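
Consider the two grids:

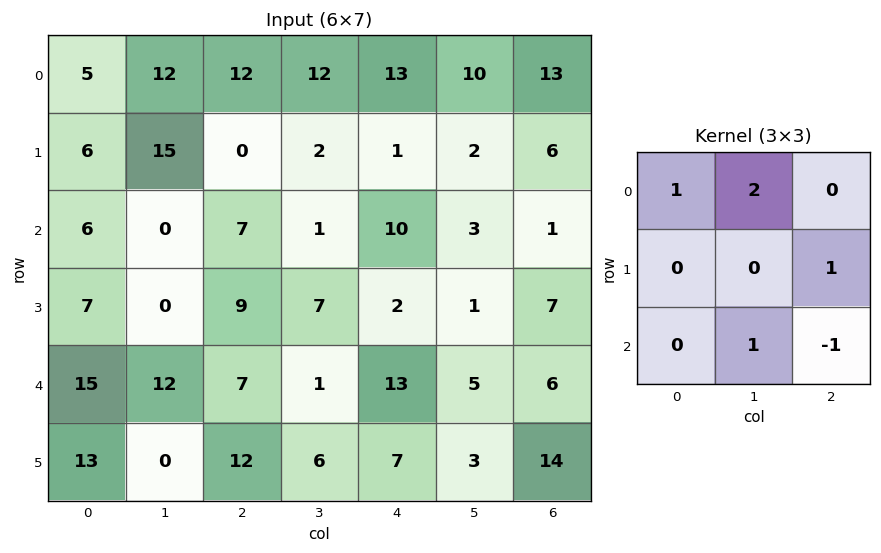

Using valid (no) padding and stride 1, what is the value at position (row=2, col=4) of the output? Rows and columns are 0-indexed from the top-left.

22

The receptive field on the input at this output position is [10 3 1 / 2 1 7 / 13 5 6]. Elementwise product with the kernel and sum: 10·1 + 3·2 + 7·1 + 5·1 + 6·-1.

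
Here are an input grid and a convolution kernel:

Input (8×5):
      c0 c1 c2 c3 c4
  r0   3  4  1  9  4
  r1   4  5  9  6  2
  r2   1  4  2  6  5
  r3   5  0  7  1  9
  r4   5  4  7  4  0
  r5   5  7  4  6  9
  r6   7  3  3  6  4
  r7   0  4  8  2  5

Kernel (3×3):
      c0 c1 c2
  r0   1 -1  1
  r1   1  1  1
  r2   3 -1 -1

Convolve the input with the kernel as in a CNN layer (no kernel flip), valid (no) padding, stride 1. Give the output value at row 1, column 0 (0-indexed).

23

The receptive field on the input at this output position is [4 5 9 / 1 4 2 / 5 0 7]. Elementwise product with the kernel and sum: 4·1 + 5·-1 + 9·1 + 1·1 + 4·1 + 2·1 + 5·3 + 0·-1 + 7·-1.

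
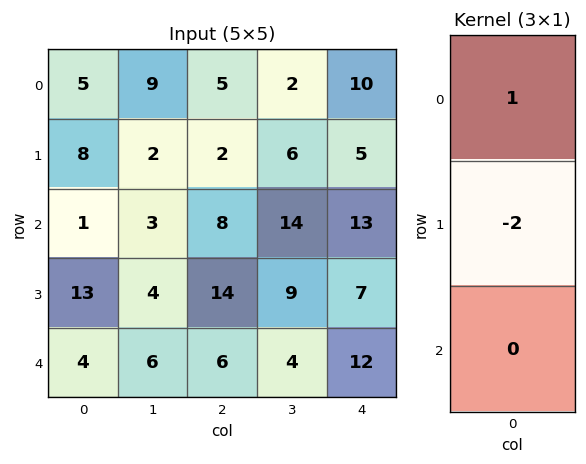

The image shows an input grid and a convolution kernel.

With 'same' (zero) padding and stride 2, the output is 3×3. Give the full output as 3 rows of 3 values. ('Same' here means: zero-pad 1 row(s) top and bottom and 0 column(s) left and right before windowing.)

Output[0,0]: The receptive field on the zero-padded input at this output position is [0 / 5 / 8]. Elementwise product with the kernel and sum: 0·1 + 5·-2.
Output[0,1]: The receptive field on the zero-padded input at this output position is [0 / 5 / 2]. Elementwise product with the kernel and sum: 0·1 + 5·-2.

-10 -10 -20
6 -14 -21
5 2 -17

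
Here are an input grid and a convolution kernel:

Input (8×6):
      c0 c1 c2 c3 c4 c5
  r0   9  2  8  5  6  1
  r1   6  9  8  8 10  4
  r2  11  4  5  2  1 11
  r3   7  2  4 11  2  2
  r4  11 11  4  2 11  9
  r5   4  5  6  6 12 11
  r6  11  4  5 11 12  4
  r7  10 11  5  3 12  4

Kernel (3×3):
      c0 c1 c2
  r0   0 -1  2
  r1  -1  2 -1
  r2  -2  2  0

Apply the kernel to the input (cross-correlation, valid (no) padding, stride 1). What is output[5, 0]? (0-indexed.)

1

The receptive field on the input at this output position is [4 5 6 / 11 4 5 / 10 11 5]. Elementwise product with the kernel and sum: 5·-1 + 6·2 + 11·-1 + 4·2 + 5·-1 + 10·-2 + 11·2.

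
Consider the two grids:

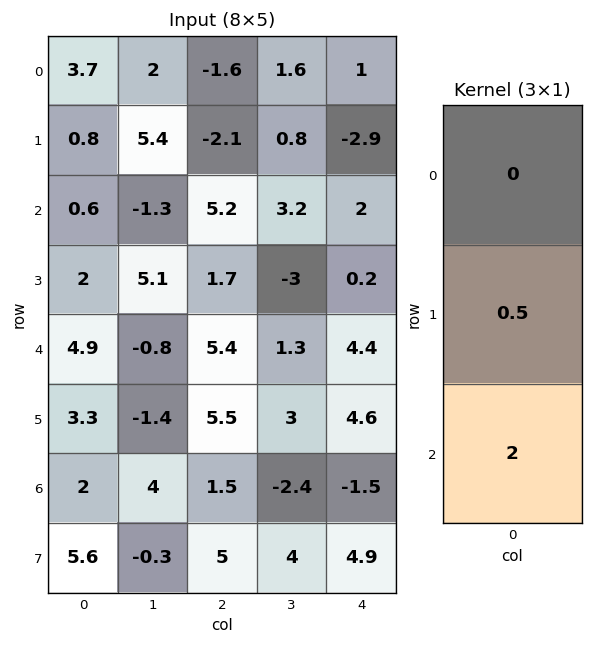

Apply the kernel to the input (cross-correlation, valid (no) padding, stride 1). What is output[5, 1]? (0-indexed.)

1.4

The receptive field on the input at this output position is [-1.4 / 4 / -0.3]. Elementwise product with the kernel and sum: 4·0.5 + -0.3·2.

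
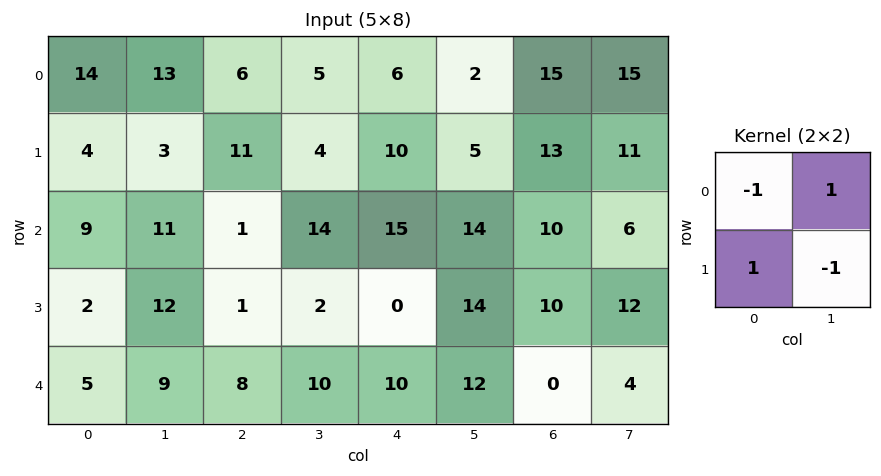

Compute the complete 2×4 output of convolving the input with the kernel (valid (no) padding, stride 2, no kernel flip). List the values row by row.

Output[0,0]: The receptive field on the input at this output position is [14 13 / 4 3]. Elementwise product with the kernel and sum: 14·-1 + 13·1 + 4·1 + 3·-1.
Output[0,1]: The receptive field on the input at this output position is [6 5 / 11 4]. Elementwise product with the kernel and sum: 6·-1 + 5·1 + 11·1 + 4·-1.

0 6 1 2
-8 12 -15 -6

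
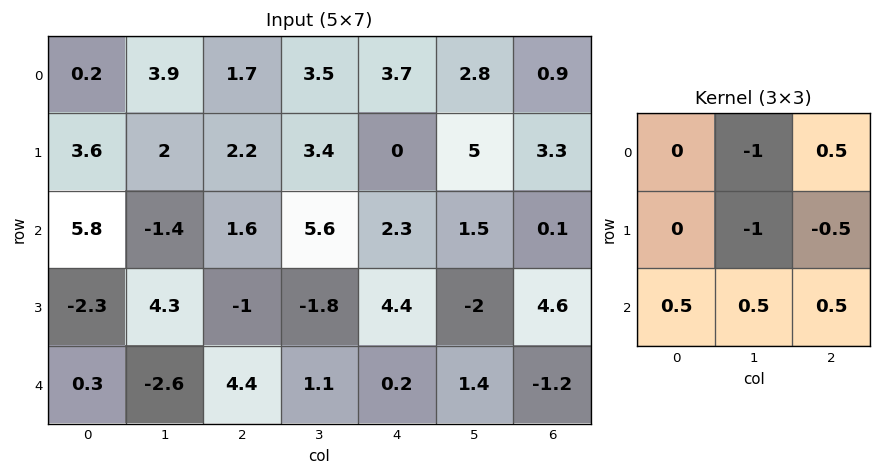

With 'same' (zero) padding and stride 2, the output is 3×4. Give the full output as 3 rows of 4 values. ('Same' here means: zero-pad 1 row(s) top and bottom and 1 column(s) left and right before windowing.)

0.65 0.35 -0.9 3.25
-6.7 -4.15 -0.25 -2.1
5.45 -4.85 -6.3 -3.4

Output[0,0]: The receptive field on the zero-padded input at this output position is [0 0 0 / 0 0.2 3.9 / 0 3.6 2]. Elementwise product with the kernel and sum: 0·-1 + 0·0.5 + 0.2·-1 + 3.9·-0.5 + 0·0.5 + 3.6·0.5 + 2·0.5.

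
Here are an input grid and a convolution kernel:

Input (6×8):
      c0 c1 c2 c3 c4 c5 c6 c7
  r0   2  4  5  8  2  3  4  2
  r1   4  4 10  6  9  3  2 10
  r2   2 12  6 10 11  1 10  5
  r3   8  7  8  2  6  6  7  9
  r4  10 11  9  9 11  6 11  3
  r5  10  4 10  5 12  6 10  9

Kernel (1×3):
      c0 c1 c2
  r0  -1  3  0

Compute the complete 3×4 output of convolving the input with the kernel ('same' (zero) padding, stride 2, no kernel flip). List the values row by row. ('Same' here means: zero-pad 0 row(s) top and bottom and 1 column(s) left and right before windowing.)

6 11 -2 9
6 6 23 29
30 16 24 27

Output[0,0]: The receptive field on the zero-padded input at this output position is [0 2 4]. Elementwise product with the kernel and sum: 0·-1 + 2·3.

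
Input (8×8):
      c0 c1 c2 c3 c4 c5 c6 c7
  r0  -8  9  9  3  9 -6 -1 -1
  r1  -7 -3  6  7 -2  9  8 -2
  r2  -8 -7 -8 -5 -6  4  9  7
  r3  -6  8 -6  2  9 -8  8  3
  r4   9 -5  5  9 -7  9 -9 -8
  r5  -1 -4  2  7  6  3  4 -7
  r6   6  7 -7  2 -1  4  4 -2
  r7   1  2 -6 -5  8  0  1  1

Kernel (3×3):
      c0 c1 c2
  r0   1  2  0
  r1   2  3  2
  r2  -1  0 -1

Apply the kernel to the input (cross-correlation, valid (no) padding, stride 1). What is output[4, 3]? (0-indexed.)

The receptive field on the input at this output position is [9 -7 9 / 7 6 3 / 2 -1 4]. Elementwise product with the kernel and sum: 9·1 + -7·2 + 7·2 + 6·3 + 3·2 + 2·-1 + 4·-1.

27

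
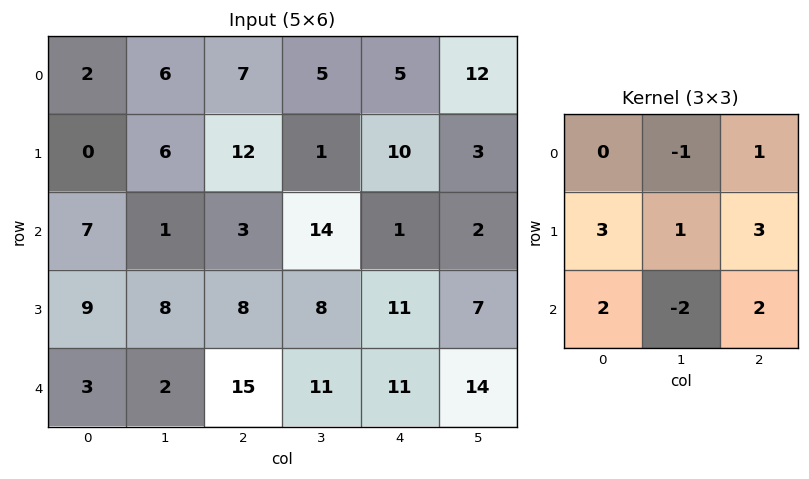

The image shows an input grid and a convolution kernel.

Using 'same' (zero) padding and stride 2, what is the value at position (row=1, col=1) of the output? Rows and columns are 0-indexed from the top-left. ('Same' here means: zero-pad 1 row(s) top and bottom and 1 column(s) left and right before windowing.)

The receptive field on the zero-padded input at this output position is [6 12 1 / 1 3 14 / 8 8 8]. Elementwise product with the kernel and sum: 12·-1 + 1·1 + 1·3 + 3·1 + 14·3 + 8·2 + 8·-2 + 8·2.

53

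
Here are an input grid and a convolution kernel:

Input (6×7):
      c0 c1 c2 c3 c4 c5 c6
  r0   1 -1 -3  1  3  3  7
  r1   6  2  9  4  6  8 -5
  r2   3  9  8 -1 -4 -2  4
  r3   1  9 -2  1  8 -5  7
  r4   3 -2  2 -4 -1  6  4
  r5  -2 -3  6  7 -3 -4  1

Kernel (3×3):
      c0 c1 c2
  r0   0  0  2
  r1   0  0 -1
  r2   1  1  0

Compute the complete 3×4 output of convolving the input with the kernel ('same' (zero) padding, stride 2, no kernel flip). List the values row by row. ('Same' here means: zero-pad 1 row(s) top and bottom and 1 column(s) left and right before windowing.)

Output[0,0]: The receptive field on the zero-padded input at this output position is [0 0 0 / 0 1 -1 / 0 6 2]. Elementwise product with the kernel and sum: 0·2 + -1·-1 + 0·1 + 6·1.
Output[0,1]: The receptive field on the zero-padded input at this output position is [0 0 0 / -1 -3 1 / 2 9 4]. Elementwise product with the kernel and sum: 0·2 + 1·-1 + 2·1 + 9·1.

7 10 7 3
-4 16 27 2
18 9 -12 -3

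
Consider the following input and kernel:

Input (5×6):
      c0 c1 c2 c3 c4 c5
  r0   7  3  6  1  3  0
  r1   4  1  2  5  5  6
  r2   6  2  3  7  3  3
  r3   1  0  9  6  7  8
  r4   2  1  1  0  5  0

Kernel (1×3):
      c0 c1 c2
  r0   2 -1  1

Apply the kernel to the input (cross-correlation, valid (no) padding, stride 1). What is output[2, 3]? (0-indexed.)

The receptive field on the input at this output position is [7 3 3]. Elementwise product with the kernel and sum: 7·2 + 3·-1 + 3·1.

14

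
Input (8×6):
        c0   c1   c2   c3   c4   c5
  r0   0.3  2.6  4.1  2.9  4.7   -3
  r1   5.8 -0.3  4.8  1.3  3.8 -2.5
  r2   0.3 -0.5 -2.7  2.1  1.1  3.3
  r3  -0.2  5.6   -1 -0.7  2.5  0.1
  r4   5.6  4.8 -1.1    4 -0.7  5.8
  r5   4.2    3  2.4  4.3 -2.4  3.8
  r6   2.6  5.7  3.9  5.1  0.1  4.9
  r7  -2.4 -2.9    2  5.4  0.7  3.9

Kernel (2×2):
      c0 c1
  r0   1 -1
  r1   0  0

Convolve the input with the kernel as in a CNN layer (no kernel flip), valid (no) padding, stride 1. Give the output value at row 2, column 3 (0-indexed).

The receptive field on the input at this output position is [2.1 1.1 / -0.7 2.5]. Elementwise product with the kernel and sum: 2.1·1 + 1.1·-1.

1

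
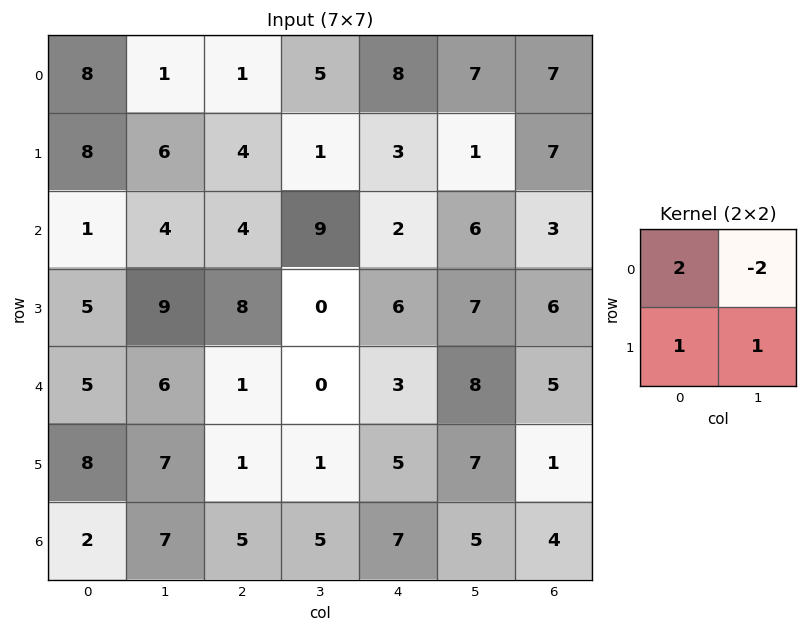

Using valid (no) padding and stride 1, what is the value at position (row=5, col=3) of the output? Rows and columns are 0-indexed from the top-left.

4

The receptive field on the input at this output position is [1 5 / 5 7]. Elementwise product with the kernel and sum: 1·2 + 5·-2 + 5·1 + 7·1.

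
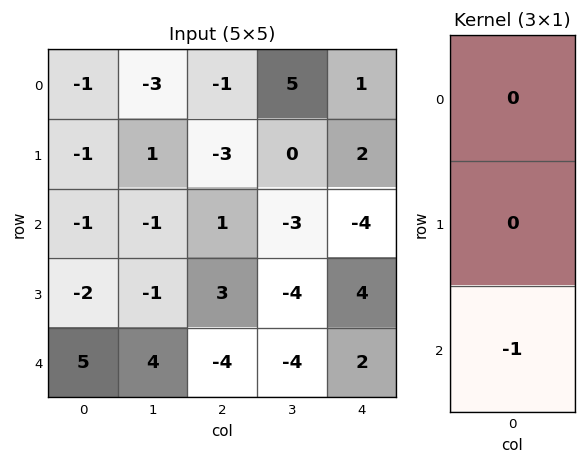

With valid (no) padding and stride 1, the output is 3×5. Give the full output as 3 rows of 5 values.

Output[0,0]: The receptive field on the input at this output position is [-1 / -1 / -1]. Elementwise product with the kernel and sum: -1·-1.
Output[0,1]: The receptive field on the input at this output position is [-3 / 1 / -1]. Elementwise product with the kernel and sum: -1·-1.

1 1 -1 3 4
2 1 -3 4 -4
-5 -4 4 4 -2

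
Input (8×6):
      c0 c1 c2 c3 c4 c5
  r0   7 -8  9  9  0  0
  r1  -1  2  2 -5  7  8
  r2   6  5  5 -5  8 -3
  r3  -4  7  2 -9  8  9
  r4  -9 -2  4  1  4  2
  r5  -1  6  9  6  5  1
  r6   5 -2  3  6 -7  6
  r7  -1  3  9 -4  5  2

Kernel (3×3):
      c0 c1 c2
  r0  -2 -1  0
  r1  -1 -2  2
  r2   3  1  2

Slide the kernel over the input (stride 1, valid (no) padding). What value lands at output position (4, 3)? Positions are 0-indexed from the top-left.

3

The receptive field on the input at this output position is [1 4 2 / 6 5 1 / 6 -7 6]. Elementwise product with the kernel and sum: 1·-2 + 4·-1 + 6·-1 + 5·-2 + 1·2 + 6·3 + -7·1 + 6·2.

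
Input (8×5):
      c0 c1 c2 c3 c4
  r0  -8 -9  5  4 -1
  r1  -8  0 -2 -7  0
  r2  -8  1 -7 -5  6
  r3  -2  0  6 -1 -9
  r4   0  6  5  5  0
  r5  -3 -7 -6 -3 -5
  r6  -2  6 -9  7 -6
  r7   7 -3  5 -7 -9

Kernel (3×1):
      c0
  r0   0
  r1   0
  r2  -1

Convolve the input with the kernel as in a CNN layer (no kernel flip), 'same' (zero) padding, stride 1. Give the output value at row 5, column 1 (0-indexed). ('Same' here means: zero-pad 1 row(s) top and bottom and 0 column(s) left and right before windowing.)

The receptive field on the zero-padded input at this output position is [6 / -7 / 6]. Elementwise product with the kernel and sum: 6·-1.

-6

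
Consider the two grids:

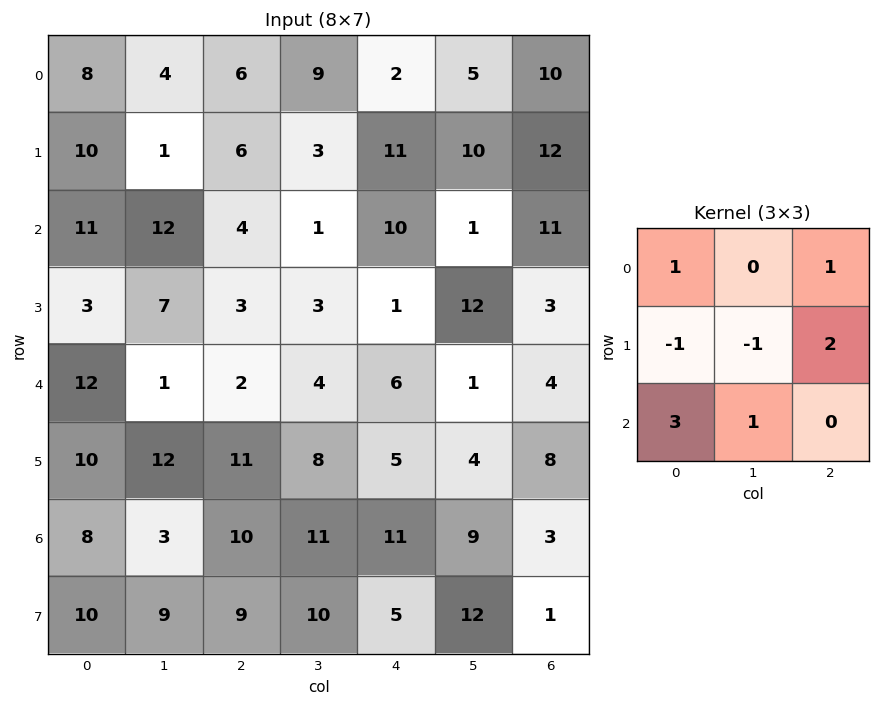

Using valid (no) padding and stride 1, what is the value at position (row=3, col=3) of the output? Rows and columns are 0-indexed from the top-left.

The receptive field on the input at this output position is [3 1 12 / 4 6 1 / 8 5 4]. Elementwise product with the kernel and sum: 3·1 + 12·1 + 4·-1 + 6·-1 + 1·2 + 8·3 + 5·1.

36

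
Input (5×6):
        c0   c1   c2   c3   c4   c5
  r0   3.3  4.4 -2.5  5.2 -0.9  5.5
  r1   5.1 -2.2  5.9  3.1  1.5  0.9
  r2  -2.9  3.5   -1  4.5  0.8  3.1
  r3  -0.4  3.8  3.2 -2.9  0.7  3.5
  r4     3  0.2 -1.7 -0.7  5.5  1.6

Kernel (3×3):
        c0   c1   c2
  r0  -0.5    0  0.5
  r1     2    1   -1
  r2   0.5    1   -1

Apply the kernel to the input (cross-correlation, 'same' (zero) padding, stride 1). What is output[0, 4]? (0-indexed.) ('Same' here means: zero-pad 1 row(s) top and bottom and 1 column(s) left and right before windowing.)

6.15

The receptive field on the zero-padded input at this output position is [0 0 0 / 5.2 -0.9 5.5 / 3.1 1.5 0.9]. Elementwise product with the kernel and sum: 0·-0.5 + 0·0.5 + 5.2·2 + -0.9·1 + 5.5·-1 + 3.1·0.5 + 1.5·1 + 0.9·-1.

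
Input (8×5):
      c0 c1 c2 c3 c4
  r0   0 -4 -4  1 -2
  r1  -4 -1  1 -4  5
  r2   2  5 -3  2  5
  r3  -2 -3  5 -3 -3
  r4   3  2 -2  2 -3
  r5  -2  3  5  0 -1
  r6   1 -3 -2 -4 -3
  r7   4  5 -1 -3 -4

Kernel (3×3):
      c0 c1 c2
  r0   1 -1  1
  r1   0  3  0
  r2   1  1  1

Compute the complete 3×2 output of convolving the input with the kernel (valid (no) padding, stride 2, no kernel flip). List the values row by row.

1 -15
-12 -12
4 -16

Output[0,0]: The receptive field on the input at this output position is [0 -4 -4 / -4 -1 1 / 2 5 -3]. Elementwise product with the kernel and sum: 0·1 + -4·-1 + -4·1 + -1·3 + 2·1 + 5·1 + -3·1.
Output[0,1]: The receptive field on the input at this output position is [-4 1 -2 / 1 -4 5 / -3 2 5]. Elementwise product with the kernel and sum: -4·1 + 1·-1 + -2·1 + -4·3 + -3·1 + 2·1 + 5·1.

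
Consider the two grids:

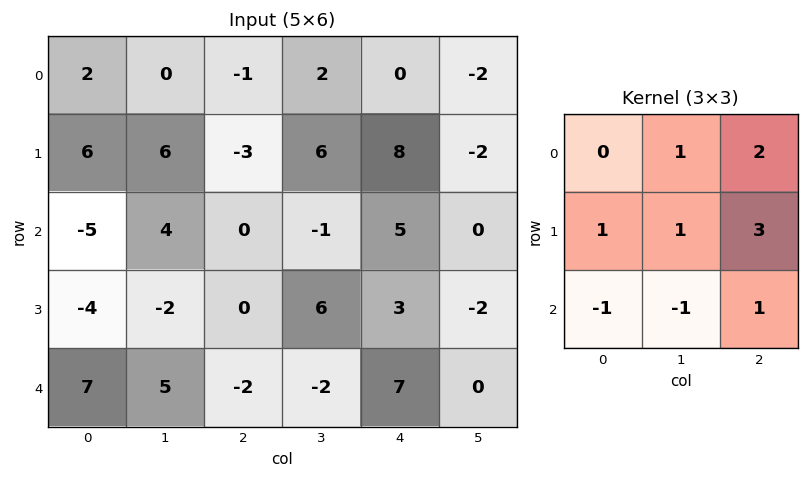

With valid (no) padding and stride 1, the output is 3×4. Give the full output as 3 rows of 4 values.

2 19 35 0
5 18 33 -3
-16 9 35 3

Output[0,0]: The receptive field on the input at this output position is [2 0 -1 / 6 6 -3 / -5 4 0]. Elementwise product with the kernel and sum: 0·1 + -1·2 + 6·1 + 6·1 + -3·3 + -5·-1 + 4·-1 + 0·1.
Output[0,1]: The receptive field on the input at this output position is [0 -1 2 / 6 -3 6 / 4 0 -1]. Elementwise product with the kernel and sum: -1·1 + 2·2 + 6·1 + -3·1 + 6·3 + 4·-1 + 0·-1 + -1·1.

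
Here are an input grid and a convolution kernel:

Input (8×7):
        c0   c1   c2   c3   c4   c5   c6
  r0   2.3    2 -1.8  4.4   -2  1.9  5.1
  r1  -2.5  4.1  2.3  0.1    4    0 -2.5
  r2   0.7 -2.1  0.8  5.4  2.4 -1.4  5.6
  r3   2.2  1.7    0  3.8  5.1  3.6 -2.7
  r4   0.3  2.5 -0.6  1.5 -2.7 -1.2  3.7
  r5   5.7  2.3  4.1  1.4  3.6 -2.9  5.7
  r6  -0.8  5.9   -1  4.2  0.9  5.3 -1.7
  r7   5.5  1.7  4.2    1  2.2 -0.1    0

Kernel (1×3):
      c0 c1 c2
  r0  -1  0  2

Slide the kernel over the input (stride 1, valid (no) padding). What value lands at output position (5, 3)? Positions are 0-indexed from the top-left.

-7.2

The receptive field on the input at this output position is [1.4 3.6 -2.9]. Elementwise product with the kernel and sum: 1.4·-1 + -2.9·2.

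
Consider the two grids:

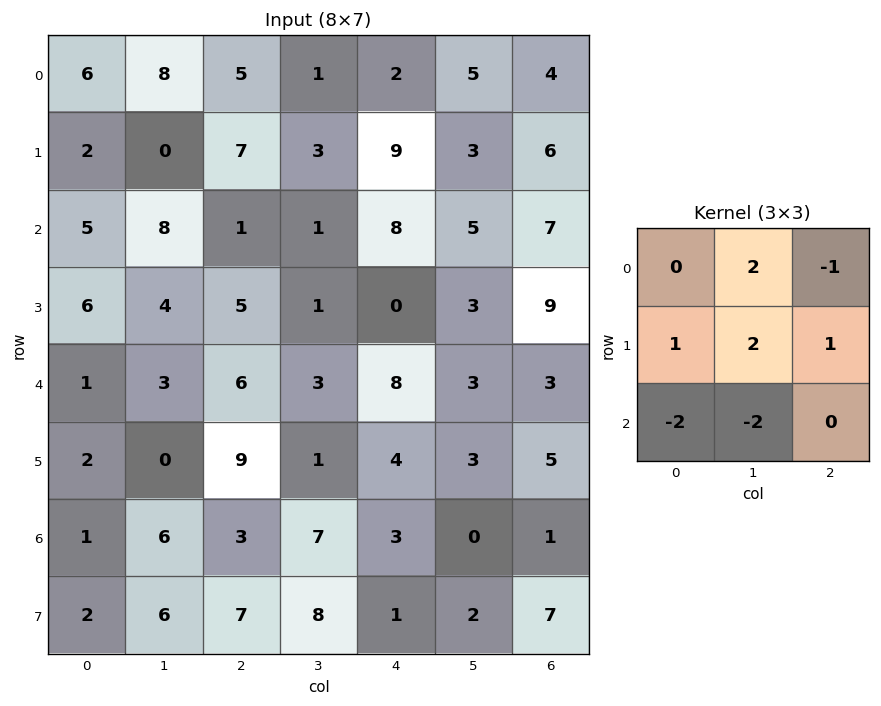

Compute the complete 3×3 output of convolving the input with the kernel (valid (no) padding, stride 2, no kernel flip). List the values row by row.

Output[0,0]: The receptive field on the input at this output position is [6 8 5 / 2 0 7 / 5 8 1]. Elementwise product with the kernel and sum: 8·2 + 5·-1 + 2·1 + 0·2 + 7·1 + 5·-2 + 8·-2.
Output[0,1]: The receptive field on the input at this output position is [5 1 2 / 7 3 9 / 1 1 8]. Elementwise product with the kernel and sum: 1·2 + 2·-1 + 7·1 + 3·2 + 9·1 + 1·-2 + 1·-2.

-6 18 1
26 -17 -4
-3 -7 12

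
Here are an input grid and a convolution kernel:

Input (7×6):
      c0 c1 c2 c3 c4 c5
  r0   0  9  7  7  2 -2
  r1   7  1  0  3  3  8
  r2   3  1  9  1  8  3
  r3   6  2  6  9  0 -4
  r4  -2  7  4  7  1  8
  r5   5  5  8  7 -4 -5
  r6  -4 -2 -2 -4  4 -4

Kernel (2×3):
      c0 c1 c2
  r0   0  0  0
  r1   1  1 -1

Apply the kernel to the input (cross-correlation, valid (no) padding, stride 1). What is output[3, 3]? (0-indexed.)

The receptive field on the input at this output position is [9 0 -4 / 7 1 8]. Elementwise product with the kernel and sum: 7·1 + 1·1 + 8·-1.

0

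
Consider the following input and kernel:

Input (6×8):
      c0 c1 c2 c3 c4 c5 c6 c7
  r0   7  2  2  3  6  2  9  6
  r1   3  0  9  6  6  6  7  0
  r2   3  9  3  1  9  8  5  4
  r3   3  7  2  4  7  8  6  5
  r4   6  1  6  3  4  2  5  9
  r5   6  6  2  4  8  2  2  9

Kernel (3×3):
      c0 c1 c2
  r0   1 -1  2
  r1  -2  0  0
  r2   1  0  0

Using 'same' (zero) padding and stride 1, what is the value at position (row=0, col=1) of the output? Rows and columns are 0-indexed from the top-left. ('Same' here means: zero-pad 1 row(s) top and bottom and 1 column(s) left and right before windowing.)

The receptive field on the zero-padded input at this output position is [0 0 0 / 7 2 2 / 3 0 9]. Elementwise product with the kernel and sum: 0·1 + 0·-1 + 0·2 + 7·-2 + 3·1.

-11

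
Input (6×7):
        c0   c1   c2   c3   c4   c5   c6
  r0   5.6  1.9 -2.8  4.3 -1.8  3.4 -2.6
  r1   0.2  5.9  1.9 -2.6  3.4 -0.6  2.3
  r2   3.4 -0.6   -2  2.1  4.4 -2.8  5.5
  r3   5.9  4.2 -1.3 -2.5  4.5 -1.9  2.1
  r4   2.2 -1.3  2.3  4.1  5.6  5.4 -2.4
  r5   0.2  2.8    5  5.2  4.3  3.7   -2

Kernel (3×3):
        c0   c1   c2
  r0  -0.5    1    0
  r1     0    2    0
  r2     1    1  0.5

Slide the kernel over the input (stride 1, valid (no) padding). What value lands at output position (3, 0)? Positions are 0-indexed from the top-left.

4.15

The receptive field on the input at this output position is [5.9 4.2 -1.3 / 2.2 -1.3 2.3 / 0.2 2.8 5]. Elementwise product with the kernel and sum: 5.9·-0.5 + 4.2·1 + -1.3·2 + 0.2·1 + 2.8·1 + 5·0.5.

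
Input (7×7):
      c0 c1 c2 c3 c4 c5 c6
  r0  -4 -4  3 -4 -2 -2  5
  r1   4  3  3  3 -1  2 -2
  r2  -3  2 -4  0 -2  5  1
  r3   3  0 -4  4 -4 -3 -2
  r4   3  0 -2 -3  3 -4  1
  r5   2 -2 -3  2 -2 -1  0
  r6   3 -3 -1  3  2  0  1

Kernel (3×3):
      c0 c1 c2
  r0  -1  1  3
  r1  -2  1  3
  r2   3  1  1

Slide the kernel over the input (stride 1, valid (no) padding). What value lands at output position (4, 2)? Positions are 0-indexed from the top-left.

The receptive field on the input at this output position is [-2 -3 3 / -3 2 -2 / -1 3 2]. Elementwise product with the kernel and sum: -2·-1 + -3·1 + 3·3 + -3·-2 + 2·1 + -2·3 + -1·3 + 3·1 + 2·1.

12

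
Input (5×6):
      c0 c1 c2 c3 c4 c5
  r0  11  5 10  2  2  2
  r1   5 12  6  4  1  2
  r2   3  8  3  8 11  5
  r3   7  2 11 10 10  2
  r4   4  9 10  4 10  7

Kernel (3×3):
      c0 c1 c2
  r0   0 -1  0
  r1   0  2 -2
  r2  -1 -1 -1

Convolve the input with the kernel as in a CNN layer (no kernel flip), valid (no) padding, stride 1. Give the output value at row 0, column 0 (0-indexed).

-7

The receptive field on the input at this output position is [11 5 10 / 5 12 6 / 3 8 3]. Elementwise product with the kernel and sum: 5·-1 + 12·2 + 6·-2 + 3·-1 + 8·-1 + 3·-1.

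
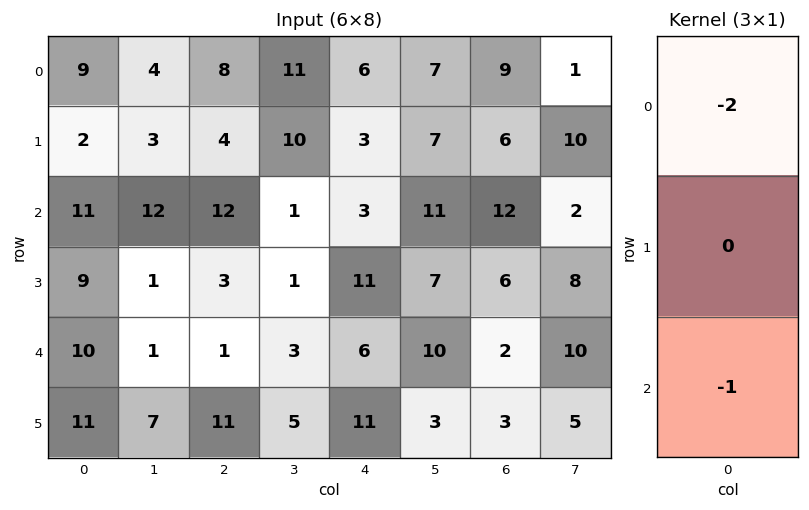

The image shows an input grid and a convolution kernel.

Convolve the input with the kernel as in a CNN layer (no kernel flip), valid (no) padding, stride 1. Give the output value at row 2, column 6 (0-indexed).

-26

The receptive field on the input at this output position is [12 / 6 / 2]. Elementwise product with the kernel and sum: 12·-2 + 2·-1.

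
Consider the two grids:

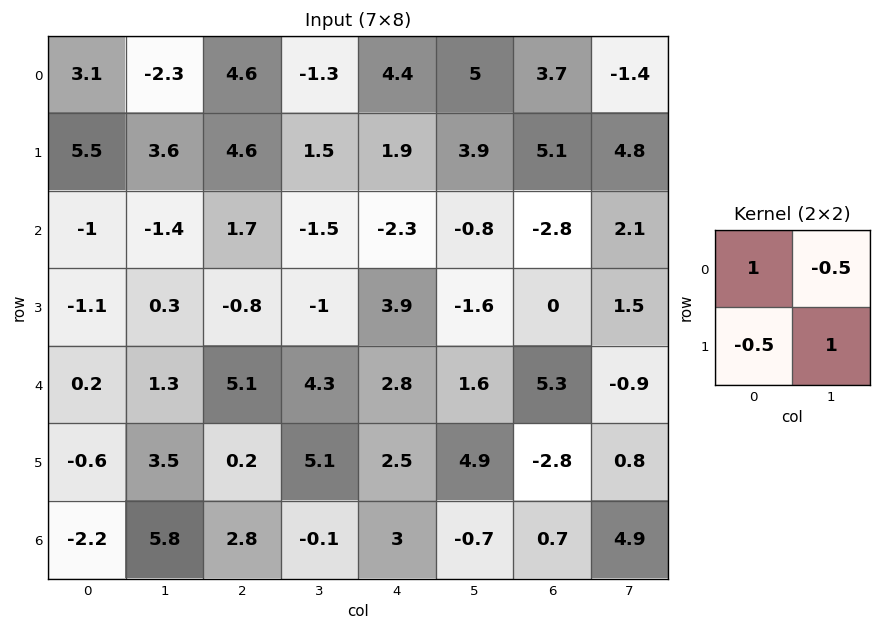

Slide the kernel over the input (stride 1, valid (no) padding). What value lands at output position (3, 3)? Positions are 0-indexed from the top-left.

The receptive field on the input at this output position is [-1 3.9 / 4.3 2.8]. Elementwise product with the kernel and sum: -1·1 + 3.9·-0.5 + 4.3·-0.5 + 2.8·1.

-2.3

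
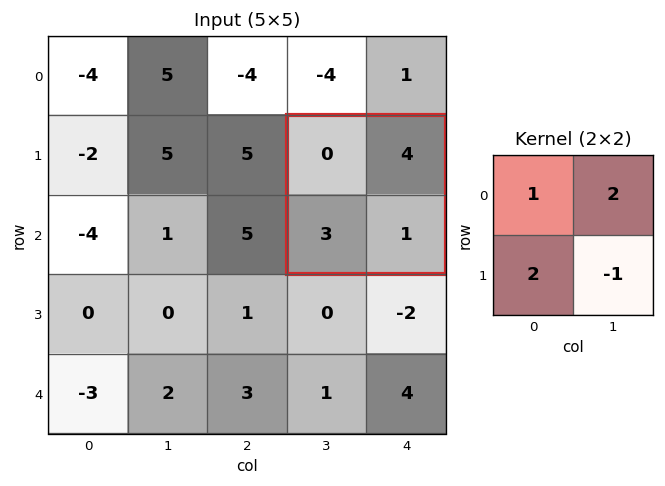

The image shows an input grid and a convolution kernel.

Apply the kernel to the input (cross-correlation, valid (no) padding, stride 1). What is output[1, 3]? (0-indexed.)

13

The receptive field on the input at this output position is [0 4 / 3 1]. Elementwise product with the kernel and sum: 0·1 + 4·2 + 3·2 + 1·-1.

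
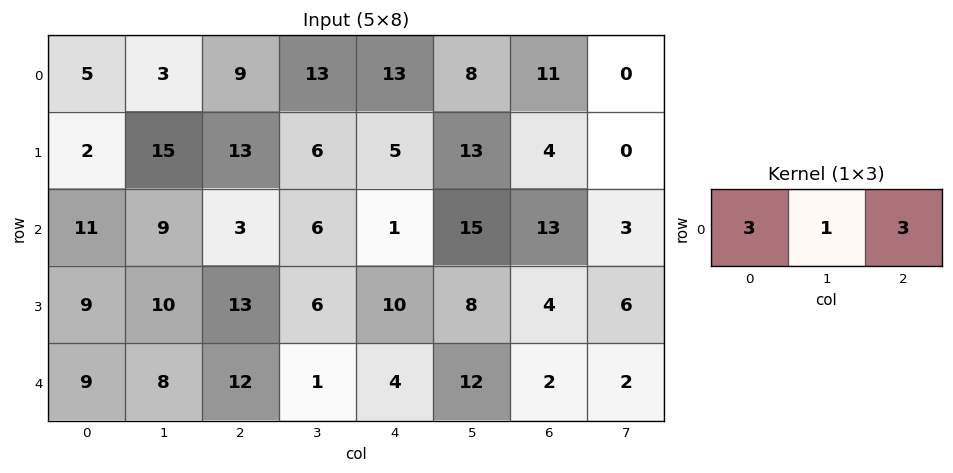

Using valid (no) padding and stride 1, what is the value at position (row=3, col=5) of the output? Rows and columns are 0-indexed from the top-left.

The receptive field on the input at this output position is [8 4 6]. Elementwise product with the kernel and sum: 8·3 + 4·1 + 6·3.

46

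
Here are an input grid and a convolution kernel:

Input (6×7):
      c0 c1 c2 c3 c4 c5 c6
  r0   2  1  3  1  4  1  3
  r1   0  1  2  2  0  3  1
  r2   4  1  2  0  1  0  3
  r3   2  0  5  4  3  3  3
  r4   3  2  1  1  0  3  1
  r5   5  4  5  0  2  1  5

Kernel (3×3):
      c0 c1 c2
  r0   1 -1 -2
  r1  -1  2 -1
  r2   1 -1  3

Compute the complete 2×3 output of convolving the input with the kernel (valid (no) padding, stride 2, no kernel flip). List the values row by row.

Output[0,0]: The receptive field on the input at this output position is [2 1 3 / 0 1 2 / 4 1 2]. Elementwise product with the kernel and sum: 2·1 + 1·-1 + 3·-2 + 0·-1 + 1·2 + 2·-1 + 4·1 + 1·-1 + 2·3.
Output[0,1]: The receptive field on the input at this output position is [3 1 4 / 2 2 0 / 2 0 1]. Elementwise product with the kernel and sum: 3·1 + 1·-1 + 4·-2 + 2·-1 + 2·2 + 0·-1 + 2·1 + 0·-1 + 1·3.

4 1 12
-4 0 -5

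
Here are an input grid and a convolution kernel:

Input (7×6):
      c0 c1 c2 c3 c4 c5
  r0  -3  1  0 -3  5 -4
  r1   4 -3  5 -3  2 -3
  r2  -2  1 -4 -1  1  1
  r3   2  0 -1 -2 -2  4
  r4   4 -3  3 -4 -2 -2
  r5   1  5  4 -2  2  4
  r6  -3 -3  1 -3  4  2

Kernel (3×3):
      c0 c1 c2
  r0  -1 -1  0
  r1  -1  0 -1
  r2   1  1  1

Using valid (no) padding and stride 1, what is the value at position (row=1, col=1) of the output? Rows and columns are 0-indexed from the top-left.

The receptive field on the input at this output position is [-3 5 -3 / 1 -4 -1 / 0 -1 -2]. Elementwise product with the kernel and sum: -3·-1 + 5·-1 + 1·-1 + -1·-1 + 0·1 + -1·1 + -2·1.

-5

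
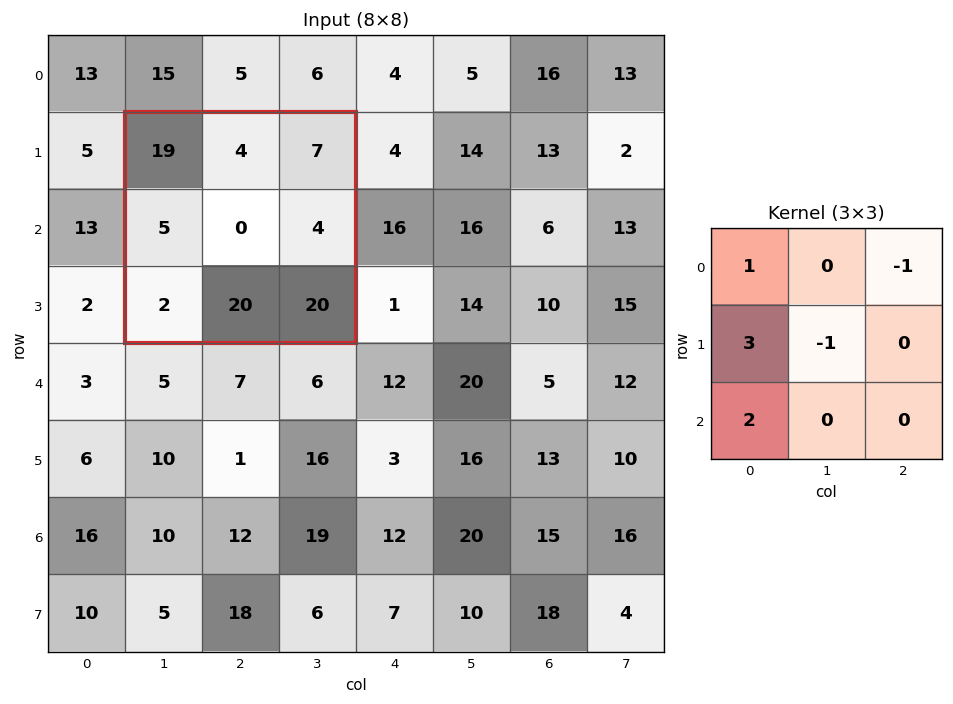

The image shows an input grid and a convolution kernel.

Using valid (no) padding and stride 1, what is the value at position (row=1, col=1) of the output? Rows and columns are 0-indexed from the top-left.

The receptive field on the input at this output position is [19 4 7 / 5 0 4 / 2 20 20]. Elementwise product with the kernel and sum: 19·1 + 7·-1 + 5·3 + 0·-1 + 2·2.

31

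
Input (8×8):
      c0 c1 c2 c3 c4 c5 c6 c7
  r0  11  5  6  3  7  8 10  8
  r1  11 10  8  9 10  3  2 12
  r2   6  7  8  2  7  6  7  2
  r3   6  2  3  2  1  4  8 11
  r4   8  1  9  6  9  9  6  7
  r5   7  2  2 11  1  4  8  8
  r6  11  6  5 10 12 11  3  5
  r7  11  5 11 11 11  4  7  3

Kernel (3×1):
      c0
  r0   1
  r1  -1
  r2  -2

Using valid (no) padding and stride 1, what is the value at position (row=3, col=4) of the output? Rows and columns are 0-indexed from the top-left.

The receptive field on the input at this output position is [1 / 9 / 1]. Elementwise product with the kernel and sum: 1·1 + 9·-1 + 1·-2.

-10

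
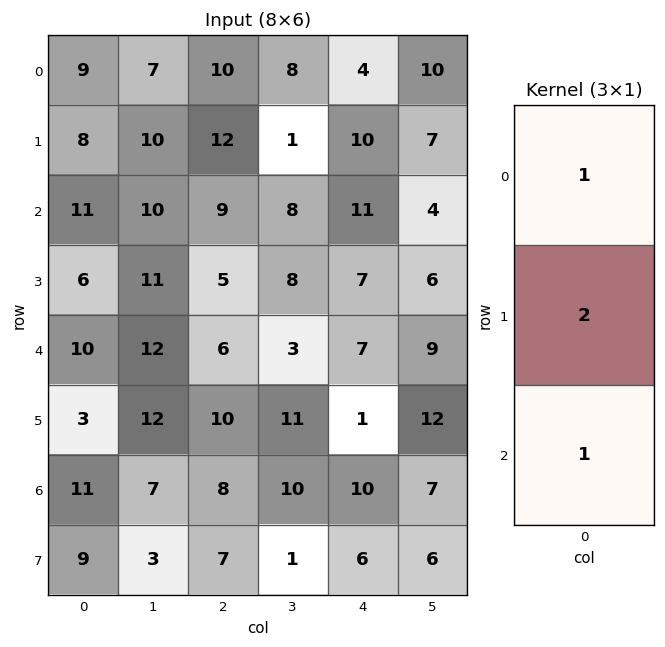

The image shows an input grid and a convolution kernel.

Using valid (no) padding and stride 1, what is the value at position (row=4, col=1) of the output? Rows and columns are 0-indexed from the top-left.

43

The receptive field on the input at this output position is [12 / 12 / 7]. Elementwise product with the kernel and sum: 12·1 + 12·2 + 7·1.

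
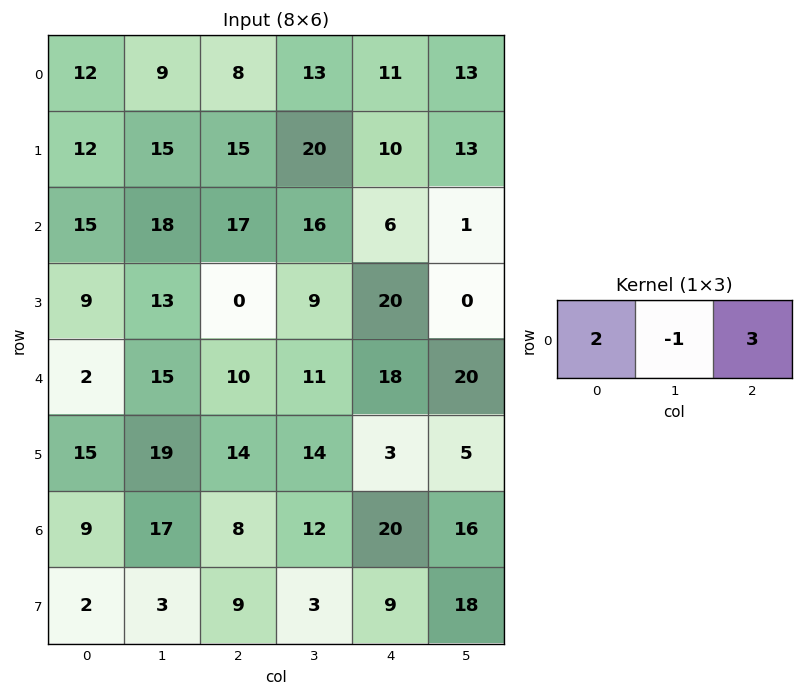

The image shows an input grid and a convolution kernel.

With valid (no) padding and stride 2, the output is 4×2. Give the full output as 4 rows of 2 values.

39 36
63 36
19 63
25 64

Output[0,0]: The receptive field on the input at this output position is [12 9 8]. Elementwise product with the kernel and sum: 12·2 + 9·-1 + 8·3.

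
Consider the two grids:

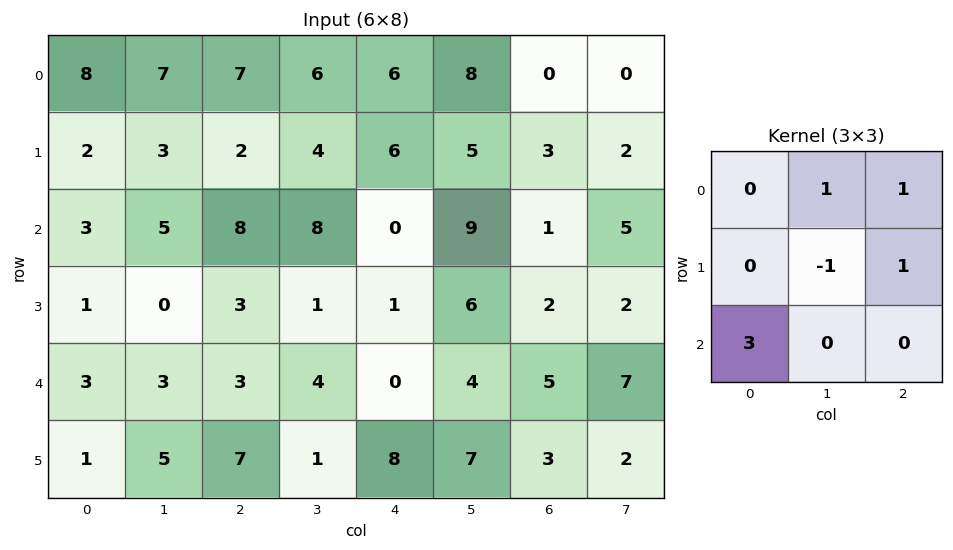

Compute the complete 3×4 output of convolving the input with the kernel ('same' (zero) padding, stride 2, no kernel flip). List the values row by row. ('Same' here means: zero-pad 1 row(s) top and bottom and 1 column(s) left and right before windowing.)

Output[0,0]: The receptive field on the zero-padded input at this output position is [0 0 0 / 0 8 7 / 0 2 3]. Elementwise product with the kernel and sum: 0·1 + 0·1 + 8·-1 + 7·1 + 0·3.
Output[0,1]: The receptive field on the zero-padded input at this output position is [0 0 0 / 7 7 6 / 3 2 4]. Elementwise product with the kernel and sum: 0·1 + 0·1 + 7·-1 + 6·1 + 3·3.

-1 8 14 15
7 6 23 27
1 20 14 27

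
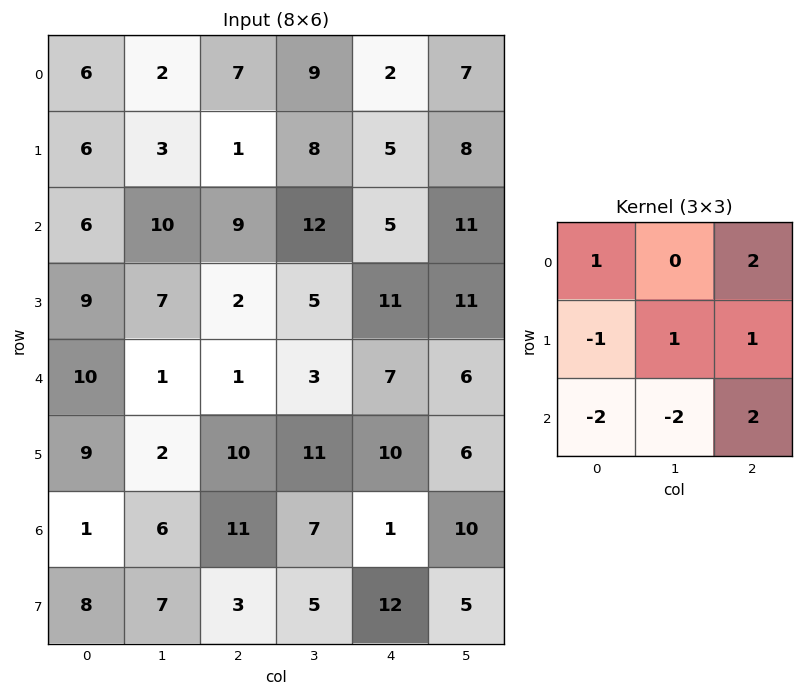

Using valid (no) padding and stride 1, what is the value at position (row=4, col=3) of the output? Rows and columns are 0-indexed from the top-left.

24

The receptive field on the input at this output position is [3 7 6 / 11 10 6 / 7 1 10]. Elementwise product with the kernel and sum: 3·1 + 6·2 + 11·-1 + 10·1 + 6·1 + 7·-2 + 1·-2 + 10·2.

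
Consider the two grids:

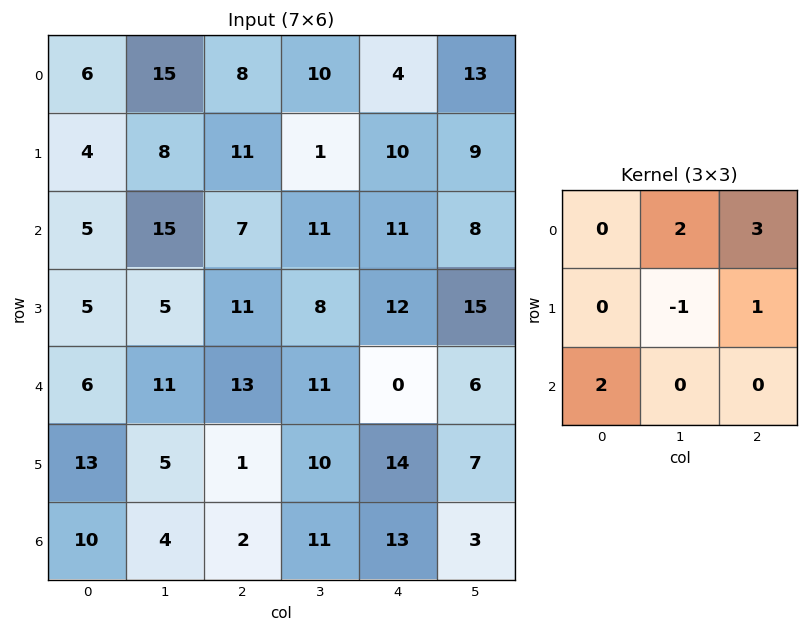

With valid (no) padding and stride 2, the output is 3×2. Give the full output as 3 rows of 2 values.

Output[0,0]: The receptive field on the input at this output position is [6 15 8 / 4 8 11 / 5 15 7]. Elementwise product with the kernel and sum: 15·2 + 8·3 + 8·-1 + 11·1 + 5·2.

67 55
69 85
77 30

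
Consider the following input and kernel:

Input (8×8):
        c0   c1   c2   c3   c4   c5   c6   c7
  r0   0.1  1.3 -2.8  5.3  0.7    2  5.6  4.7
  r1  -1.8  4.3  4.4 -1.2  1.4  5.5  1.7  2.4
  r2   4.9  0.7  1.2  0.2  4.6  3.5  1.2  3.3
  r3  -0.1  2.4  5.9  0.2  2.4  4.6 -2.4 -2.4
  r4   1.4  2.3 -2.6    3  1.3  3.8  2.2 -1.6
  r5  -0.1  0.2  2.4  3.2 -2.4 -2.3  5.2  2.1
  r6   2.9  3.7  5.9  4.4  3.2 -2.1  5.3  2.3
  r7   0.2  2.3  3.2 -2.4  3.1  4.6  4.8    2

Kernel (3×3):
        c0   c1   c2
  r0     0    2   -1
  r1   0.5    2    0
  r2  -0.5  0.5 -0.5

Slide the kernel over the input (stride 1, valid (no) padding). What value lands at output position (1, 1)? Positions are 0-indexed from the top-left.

14.4

The receptive field on the input at this output position is [4.3 4.4 -1.2 / 0.7 1.2 0.2 / 2.4 5.9 0.2]. Elementwise product with the kernel and sum: 4.4·2 + -1.2·-1 + 0.7·0.5 + 1.2·2 + 2.4·-0.5 + 5.9·0.5 + 0.2·-0.5.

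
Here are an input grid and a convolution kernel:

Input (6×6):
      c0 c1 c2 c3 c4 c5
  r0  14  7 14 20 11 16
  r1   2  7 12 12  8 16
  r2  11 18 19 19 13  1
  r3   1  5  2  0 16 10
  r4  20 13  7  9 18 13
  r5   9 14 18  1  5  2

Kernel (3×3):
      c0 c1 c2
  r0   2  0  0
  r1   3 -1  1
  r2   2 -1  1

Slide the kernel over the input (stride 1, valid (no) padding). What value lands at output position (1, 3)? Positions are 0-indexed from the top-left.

The receptive field on the input at this output position is [12 8 16 / 19 13 1 / 0 16 10]. Elementwise product with the kernel and sum: 12·2 + 19·3 + 13·-1 + 1·1 + 0·2 + 16·-1 + 10·1.

63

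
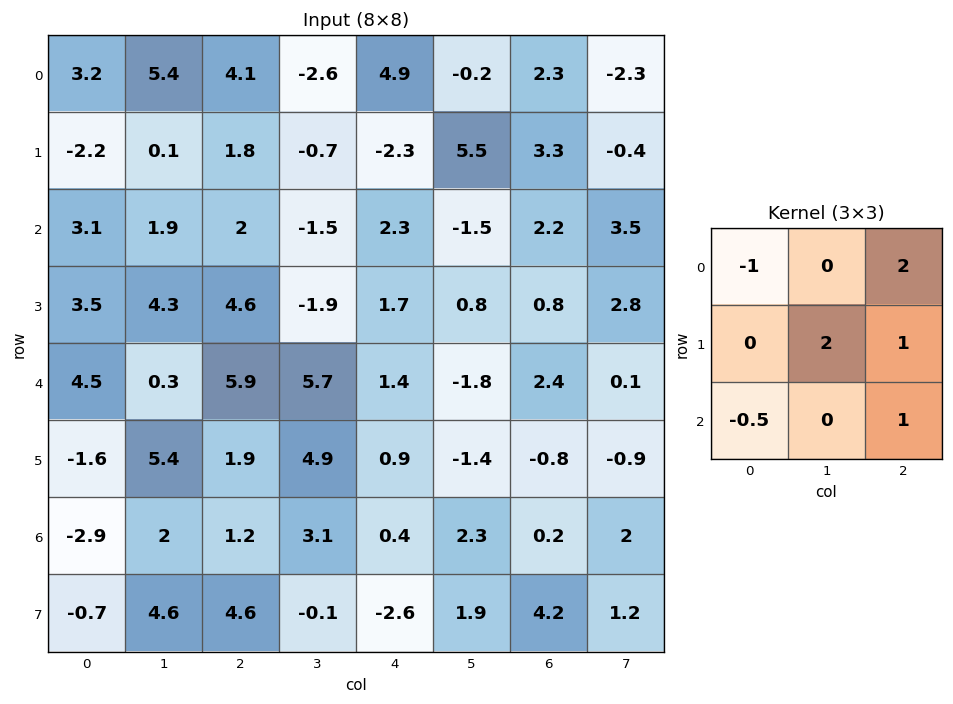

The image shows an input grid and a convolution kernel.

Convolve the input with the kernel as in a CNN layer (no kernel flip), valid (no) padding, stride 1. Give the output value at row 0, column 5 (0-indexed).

6.05

The receptive field on the input at this output position is [-0.2 2.3 -2.3 / 5.5 3.3 -0.4 / -1.5 2.2 3.5]. Elementwise product with the kernel and sum: -0.2·-1 + -2.3·2 + 3.3·2 + -0.4·1 + -1.5·-0.5 + 3.5·1.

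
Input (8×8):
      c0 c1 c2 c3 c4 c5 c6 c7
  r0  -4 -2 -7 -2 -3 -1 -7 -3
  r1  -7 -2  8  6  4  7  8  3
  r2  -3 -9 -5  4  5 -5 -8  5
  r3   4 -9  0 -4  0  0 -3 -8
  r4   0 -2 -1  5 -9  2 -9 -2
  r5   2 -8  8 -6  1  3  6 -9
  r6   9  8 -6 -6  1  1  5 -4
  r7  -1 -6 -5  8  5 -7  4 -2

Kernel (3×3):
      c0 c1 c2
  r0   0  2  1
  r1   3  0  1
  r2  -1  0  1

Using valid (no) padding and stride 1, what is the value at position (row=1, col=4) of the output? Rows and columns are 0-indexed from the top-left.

The receptive field on the input at this output position is [4 7 8 / 5 -5 -8 / 0 0 -3]. Elementwise product with the kernel and sum: 7·2 + 8·1 + 5·3 + -8·1 + 0·-1 + -3·1.

26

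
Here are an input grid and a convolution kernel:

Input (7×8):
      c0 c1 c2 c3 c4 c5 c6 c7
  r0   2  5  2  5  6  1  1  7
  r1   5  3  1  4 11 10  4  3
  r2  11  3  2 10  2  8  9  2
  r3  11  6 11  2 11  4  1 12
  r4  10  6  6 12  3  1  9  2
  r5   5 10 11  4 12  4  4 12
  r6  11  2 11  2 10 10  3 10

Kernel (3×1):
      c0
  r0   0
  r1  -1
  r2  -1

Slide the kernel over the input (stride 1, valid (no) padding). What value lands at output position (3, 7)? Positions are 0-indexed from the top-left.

The receptive field on the input at this output position is [12 / 2 / 12]. Elementwise product with the kernel and sum: 2·-1 + 12·-1.

-14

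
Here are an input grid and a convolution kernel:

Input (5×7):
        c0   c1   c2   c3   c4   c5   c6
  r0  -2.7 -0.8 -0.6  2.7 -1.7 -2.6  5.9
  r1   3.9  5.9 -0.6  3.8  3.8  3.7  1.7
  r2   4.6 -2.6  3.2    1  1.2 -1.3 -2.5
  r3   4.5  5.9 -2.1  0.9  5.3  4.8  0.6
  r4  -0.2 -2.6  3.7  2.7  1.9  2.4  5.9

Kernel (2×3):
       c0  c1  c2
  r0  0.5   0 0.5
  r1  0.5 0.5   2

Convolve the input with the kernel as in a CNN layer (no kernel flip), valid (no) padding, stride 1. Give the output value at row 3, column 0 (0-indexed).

The receptive field on the input at this output position is [4.5 5.9 -2.1 / -0.2 -2.6 3.7]. Elementwise product with the kernel and sum: 4.5·0.5 + -2.1·0.5 + -0.2·0.5 + -2.6·0.5 + 3.7·2.

7.2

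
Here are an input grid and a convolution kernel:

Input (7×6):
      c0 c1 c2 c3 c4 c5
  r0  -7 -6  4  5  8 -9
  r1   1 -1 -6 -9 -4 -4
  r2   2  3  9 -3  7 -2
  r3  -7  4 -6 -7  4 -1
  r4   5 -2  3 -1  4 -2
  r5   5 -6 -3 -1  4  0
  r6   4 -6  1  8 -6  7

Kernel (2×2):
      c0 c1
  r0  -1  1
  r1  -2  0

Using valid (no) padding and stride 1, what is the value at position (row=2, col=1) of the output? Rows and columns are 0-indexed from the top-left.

The receptive field on the input at this output position is [3 9 / 4 -6]. Elementwise product with the kernel and sum: 3·-1 + 9·1 + 4·-2.

-2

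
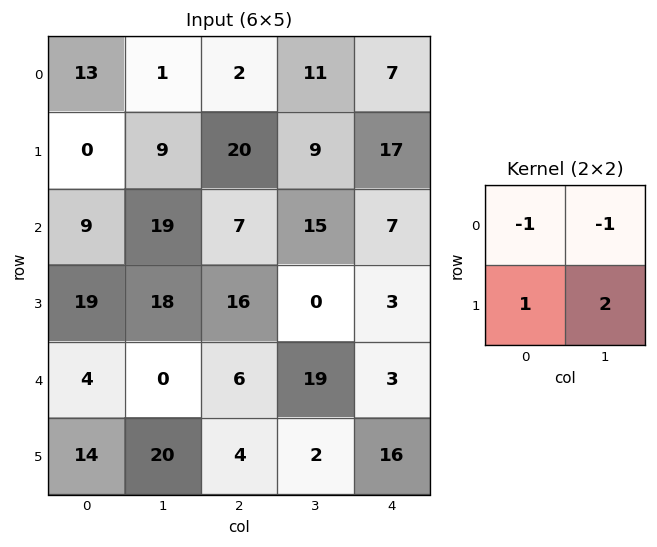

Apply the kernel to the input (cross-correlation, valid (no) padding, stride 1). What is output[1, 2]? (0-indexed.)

8

The receptive field on the input at this output position is [20 9 / 7 15]. Elementwise product with the kernel and sum: 20·-1 + 9·-1 + 7·1 + 15·2.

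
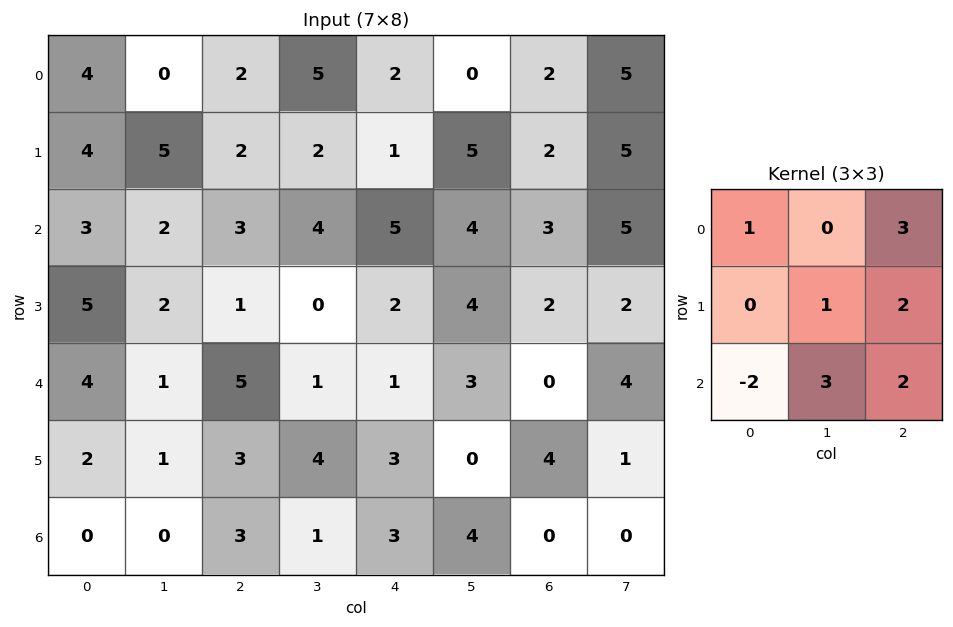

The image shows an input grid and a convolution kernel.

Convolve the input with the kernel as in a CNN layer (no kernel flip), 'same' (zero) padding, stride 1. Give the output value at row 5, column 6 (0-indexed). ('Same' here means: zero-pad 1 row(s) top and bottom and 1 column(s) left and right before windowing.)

The receptive field on the zero-padded input at this output position is [3 0 4 / 0 4 1 / 4 0 0]. Elementwise product with the kernel and sum: 3·1 + 4·3 + 4·1 + 1·2 + 4·-2 + 0·3 + 0·2.

13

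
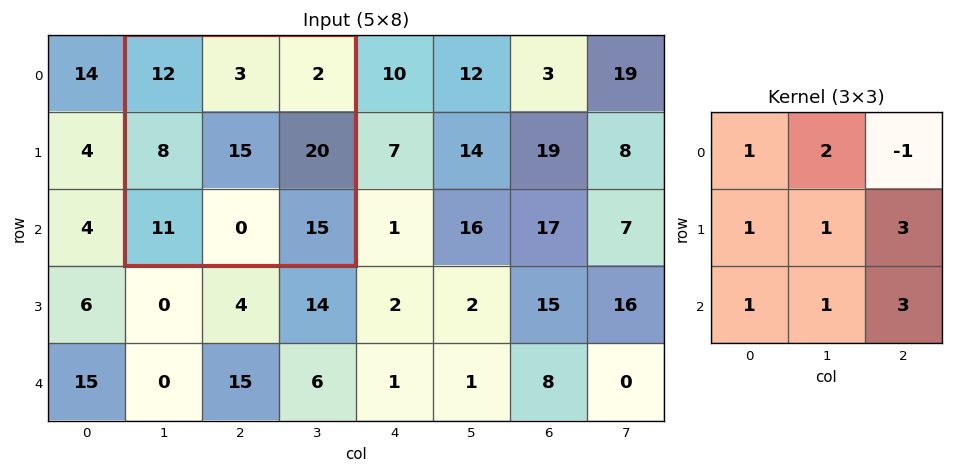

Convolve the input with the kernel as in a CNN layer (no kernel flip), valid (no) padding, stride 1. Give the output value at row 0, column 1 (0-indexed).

155

The receptive field on the input at this output position is [12 3 2 / 8 15 20 / 11 0 15]. Elementwise product with the kernel and sum: 12·1 + 3·2 + 2·-1 + 8·1 + 15·1 + 20·3 + 11·1 + 0·1 + 15·3.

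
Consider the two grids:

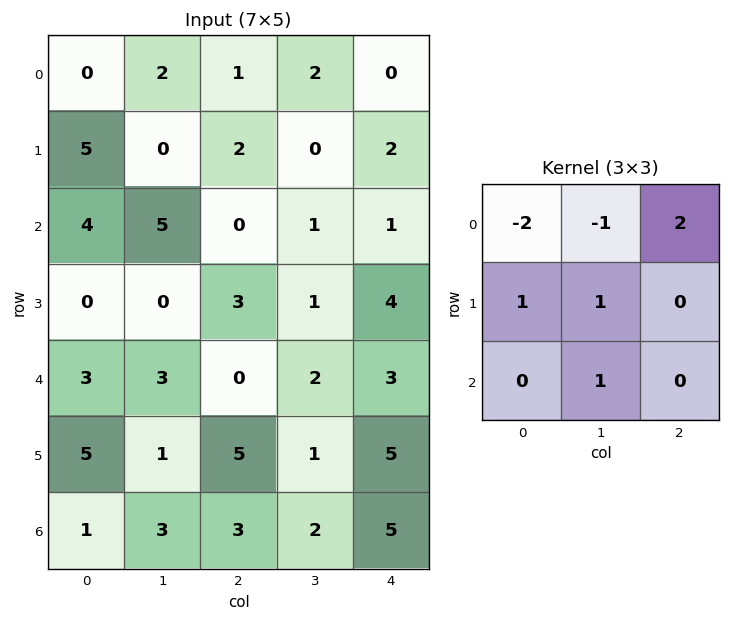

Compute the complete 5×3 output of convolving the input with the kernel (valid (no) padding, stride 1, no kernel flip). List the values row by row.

Output[0,0]: The receptive field on the input at this output position is [0 2 1 / 5 0 2 / 4 5 0]. Elementwise product with the kernel and sum: 0·-2 + 2·-1 + 1·2 + 5·1 + 0·1 + 5·1.

10 1 -1
3 6 2
-10 -5 7
13 7 4
0 7 12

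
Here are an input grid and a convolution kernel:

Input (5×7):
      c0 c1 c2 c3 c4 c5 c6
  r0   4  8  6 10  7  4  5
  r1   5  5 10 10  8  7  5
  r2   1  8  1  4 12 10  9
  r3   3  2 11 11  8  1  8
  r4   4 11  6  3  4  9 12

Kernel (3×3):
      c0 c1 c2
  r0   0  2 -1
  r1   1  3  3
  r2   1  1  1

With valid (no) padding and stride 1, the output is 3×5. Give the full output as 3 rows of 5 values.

70 80 94 91 78
44 57 91 99 95
78 86 77 68 71

Output[0,0]: The receptive field on the input at this output position is [4 8 6 / 5 5 10 / 1 8 1]. Elementwise product with the kernel and sum: 8·2 + 6·-1 + 5·1 + 5·3 + 10·3 + 1·1 + 8·1 + 1·1.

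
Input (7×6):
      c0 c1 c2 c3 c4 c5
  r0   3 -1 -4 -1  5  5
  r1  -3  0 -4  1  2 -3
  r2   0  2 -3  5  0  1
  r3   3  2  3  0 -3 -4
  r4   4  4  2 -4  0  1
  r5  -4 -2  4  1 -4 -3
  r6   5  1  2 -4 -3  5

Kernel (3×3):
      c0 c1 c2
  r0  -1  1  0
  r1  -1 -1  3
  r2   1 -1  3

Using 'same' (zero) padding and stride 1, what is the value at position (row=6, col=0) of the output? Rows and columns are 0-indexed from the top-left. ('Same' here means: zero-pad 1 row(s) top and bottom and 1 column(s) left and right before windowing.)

The receptive field on the zero-padded input at this output position is [0 -4 -2 / 0 5 1 / 0 0 0]. Elementwise product with the kernel and sum: 0·-1 + -4·1 + 0·-1 + 5·-1 + 1·3 + 0·1 + 0·-1 + 0·3.

-6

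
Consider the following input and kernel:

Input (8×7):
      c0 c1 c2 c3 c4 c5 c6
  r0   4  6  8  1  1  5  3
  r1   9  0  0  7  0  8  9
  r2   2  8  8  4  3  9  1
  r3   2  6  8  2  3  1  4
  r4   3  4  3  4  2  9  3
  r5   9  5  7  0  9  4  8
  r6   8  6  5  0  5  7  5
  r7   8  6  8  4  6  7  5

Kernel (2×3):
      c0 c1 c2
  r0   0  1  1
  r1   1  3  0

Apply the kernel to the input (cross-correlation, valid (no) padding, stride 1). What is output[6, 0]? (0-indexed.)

The receptive field on the input at this output position is [8 6 5 / 8 6 8]. Elementwise product with the kernel and sum: 6·1 + 5·1 + 8·1 + 6·3.

37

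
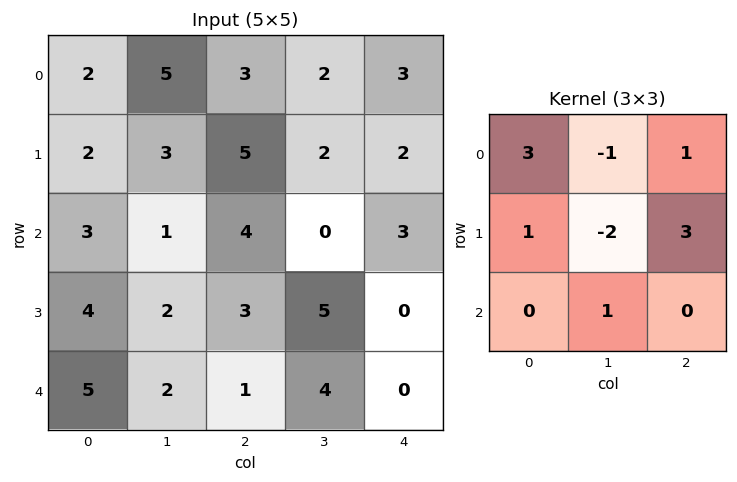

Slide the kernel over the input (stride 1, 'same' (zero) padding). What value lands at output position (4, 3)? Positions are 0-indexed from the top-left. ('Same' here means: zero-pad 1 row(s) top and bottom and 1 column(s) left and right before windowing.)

The receptive field on the zero-padded input at this output position is [3 5 0 / 1 4 0 / 0 0 0]. Elementwise product with the kernel and sum: 3·3 + 5·-1 + 0·1 + 1·1 + 4·-2 + 0·3 + 0·1.

-3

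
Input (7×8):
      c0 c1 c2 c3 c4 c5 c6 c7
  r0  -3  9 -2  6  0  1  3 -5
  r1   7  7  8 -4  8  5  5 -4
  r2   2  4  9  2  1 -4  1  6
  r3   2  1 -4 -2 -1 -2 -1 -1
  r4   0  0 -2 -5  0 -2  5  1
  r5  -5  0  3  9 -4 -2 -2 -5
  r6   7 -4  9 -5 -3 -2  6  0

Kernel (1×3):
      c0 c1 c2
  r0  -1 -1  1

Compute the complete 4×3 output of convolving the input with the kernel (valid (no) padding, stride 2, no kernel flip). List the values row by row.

Output[0,0]: The receptive field on the input at this output position is [-3 9 -2]. Elementwise product with the kernel and sum: -3·-1 + 9·-1 + -2·1.
Output[0,1]: The receptive field on the input at this output position is [-2 6 0]. Elementwise product with the kernel and sum: -2·-1 + 6·-1 + 0·1.

-8 -4 2
3 -10 4
-2 7 7
6 -7 11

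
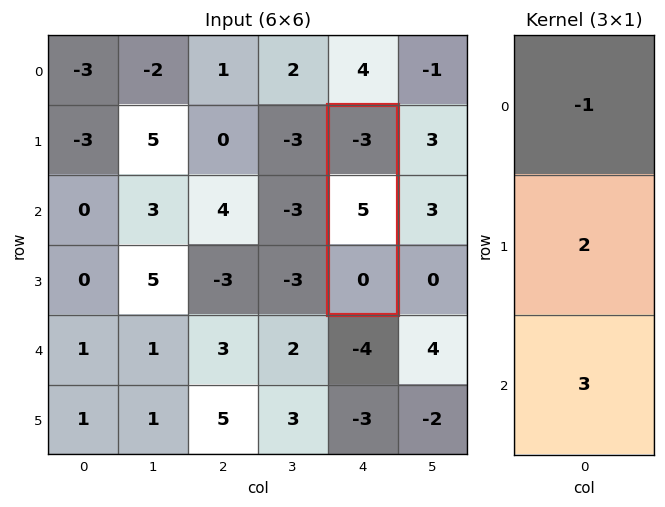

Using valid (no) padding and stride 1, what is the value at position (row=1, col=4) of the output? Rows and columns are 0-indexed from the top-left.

The receptive field on the input at this output position is [-3 / 5 / 0]. Elementwise product with the kernel and sum: -3·-1 + 5·2 + 0·3.

13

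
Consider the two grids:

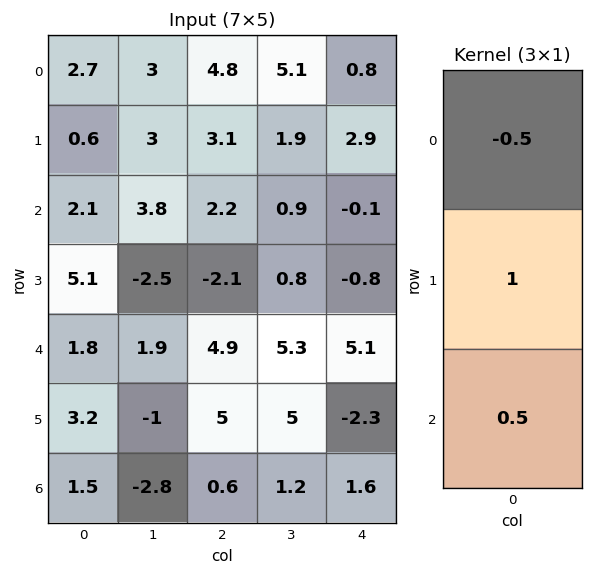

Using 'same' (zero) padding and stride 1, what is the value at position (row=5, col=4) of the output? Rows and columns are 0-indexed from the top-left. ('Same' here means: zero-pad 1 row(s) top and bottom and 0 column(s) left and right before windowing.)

-4.05

The receptive field on the zero-padded input at this output position is [5.1 / -2.3 / 1.6]. Elementwise product with the kernel and sum: 5.1·-0.5 + -2.3·1 + 1.6·0.5.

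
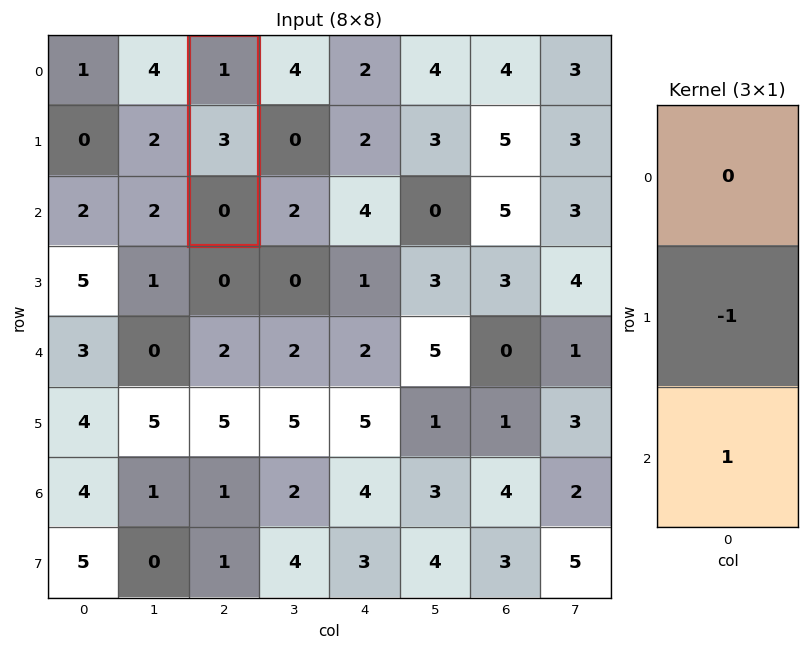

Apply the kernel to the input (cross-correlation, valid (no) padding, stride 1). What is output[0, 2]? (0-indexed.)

The receptive field on the input at this output position is [1 / 3 / 0]. Elementwise product with the kernel and sum: 3·-1 + 0·1.

-3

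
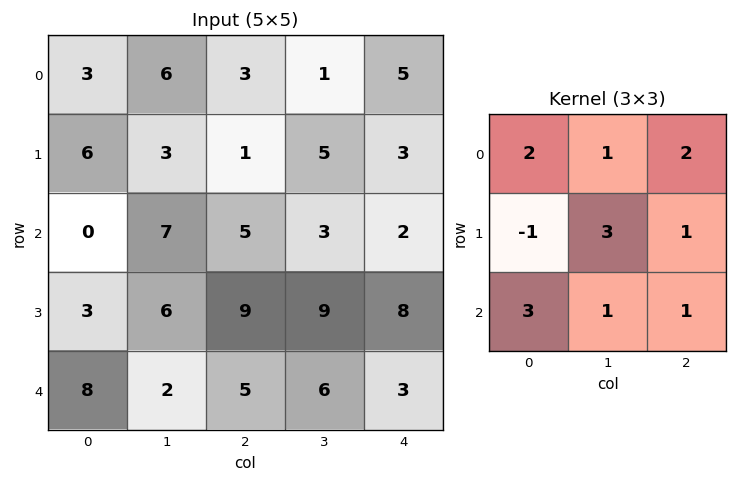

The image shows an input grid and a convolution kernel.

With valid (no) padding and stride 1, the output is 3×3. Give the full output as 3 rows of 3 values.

Output[0,0]: The receptive field on the input at this output position is [3 6 3 / 6 3 1 / 0 7 5]. Elementwise product with the kernel and sum: 3·2 + 6·1 + 3·2 + 6·-1 + 3·3 + 1·1 + 0·3 + 7·1 + 5·1.
Output[0,1]: The receptive field on the input at this output position is [6 3 1 / 3 1 5 / 7 5 3]. Elementwise product with the kernel and sum: 6·2 + 3·1 + 1·2 + 3·-1 + 1·3 + 5·1 + 7·3 + 5·1 + 3·1.

34 51 54
67 64 63
72 72 67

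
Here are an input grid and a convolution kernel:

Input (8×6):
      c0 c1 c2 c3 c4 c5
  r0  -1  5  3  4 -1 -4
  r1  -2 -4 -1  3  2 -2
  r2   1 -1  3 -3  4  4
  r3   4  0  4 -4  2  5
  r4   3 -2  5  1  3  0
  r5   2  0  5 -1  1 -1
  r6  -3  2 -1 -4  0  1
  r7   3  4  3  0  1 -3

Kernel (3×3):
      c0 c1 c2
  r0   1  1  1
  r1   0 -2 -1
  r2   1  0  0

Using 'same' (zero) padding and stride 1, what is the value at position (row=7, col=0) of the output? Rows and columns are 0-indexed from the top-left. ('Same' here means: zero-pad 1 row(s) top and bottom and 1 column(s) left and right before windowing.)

-11

The receptive field on the zero-padded input at this output position is [0 -3 2 / 0 3 4 / 0 0 0]. Elementwise product with the kernel and sum: 0·1 + -3·1 + 2·1 + 3·-2 + 4·-1 + 0·1.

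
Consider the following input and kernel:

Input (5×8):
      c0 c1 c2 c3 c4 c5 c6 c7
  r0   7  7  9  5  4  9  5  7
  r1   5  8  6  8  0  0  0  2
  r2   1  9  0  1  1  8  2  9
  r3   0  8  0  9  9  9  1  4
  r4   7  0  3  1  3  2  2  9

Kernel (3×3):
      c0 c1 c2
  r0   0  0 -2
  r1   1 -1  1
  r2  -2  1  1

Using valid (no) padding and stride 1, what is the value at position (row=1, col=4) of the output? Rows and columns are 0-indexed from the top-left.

The receptive field on the input at this output position is [0 0 0 / 1 8 2 / 9 9 1]. Elementwise product with the kernel and sum: 0·-2 + 1·1 + 8·-1 + 2·1 + 9·-2 + 9·1 + 1·1.

-13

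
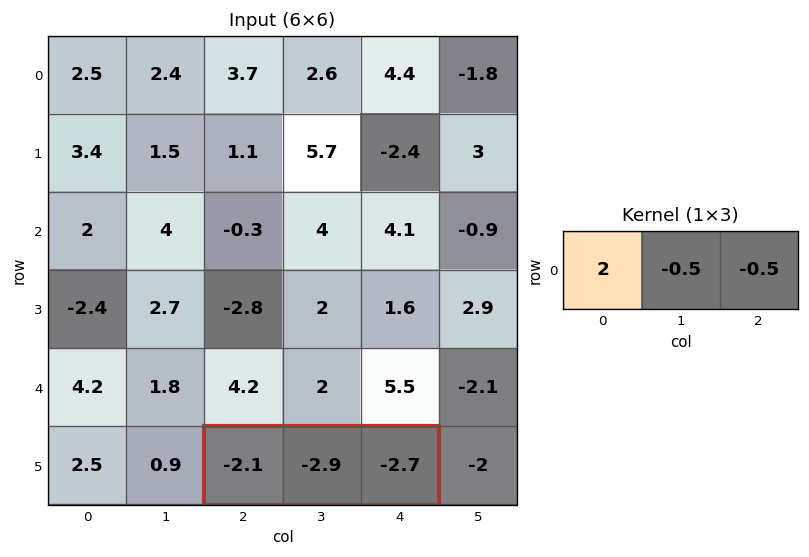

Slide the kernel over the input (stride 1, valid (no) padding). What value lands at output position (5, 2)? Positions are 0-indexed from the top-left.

-1.4

The receptive field on the input at this output position is [-2.1 -2.9 -2.7]. Elementwise product with the kernel and sum: -2.1·2 + -2.9·-0.5 + -2.7·-0.5.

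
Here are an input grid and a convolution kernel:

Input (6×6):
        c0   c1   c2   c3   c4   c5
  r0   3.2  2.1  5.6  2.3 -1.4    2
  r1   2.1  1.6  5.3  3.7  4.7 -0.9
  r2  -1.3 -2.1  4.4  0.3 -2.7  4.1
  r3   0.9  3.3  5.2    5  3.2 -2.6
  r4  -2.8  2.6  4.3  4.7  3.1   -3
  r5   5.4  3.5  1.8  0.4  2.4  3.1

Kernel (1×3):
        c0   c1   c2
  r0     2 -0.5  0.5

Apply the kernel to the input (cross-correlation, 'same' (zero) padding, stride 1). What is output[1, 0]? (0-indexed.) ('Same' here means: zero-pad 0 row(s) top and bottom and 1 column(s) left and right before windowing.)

-0.25

The receptive field on the zero-padded input at this output position is [0 2.1 1.6]. Elementwise product with the kernel and sum: 0·2 + 2.1·-0.5 + 1.6·0.5.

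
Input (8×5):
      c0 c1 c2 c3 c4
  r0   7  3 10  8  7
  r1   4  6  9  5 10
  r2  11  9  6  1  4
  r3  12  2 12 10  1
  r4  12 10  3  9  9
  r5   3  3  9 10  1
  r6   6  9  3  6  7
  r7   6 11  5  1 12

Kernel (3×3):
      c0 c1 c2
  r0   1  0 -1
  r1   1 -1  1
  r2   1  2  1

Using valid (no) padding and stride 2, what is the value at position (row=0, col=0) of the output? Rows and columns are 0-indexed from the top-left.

The receptive field on the input at this output position is [7 3 10 / 4 6 9 / 11 9 6]. Elementwise product with the kernel and sum: 7·1 + 10·-1 + 4·1 + 6·-1 + 9·1 + 11·1 + 9·2 + 6·1.

39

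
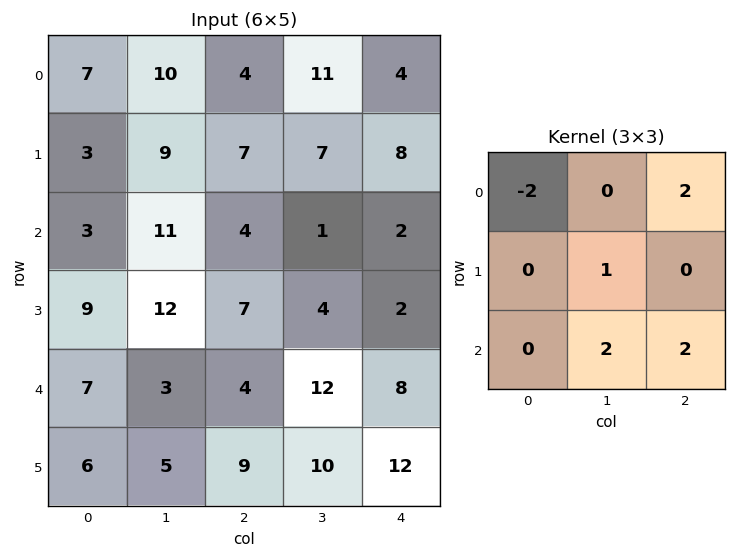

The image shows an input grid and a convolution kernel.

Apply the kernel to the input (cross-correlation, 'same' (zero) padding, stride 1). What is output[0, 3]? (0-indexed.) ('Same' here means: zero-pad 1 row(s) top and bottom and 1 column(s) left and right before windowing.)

41

The receptive field on the zero-padded input at this output position is [0 0 0 / 4 11 4 / 7 7 8]. Elementwise product with the kernel and sum: 0·-2 + 0·2 + 11·1 + 7·2 + 8·2.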